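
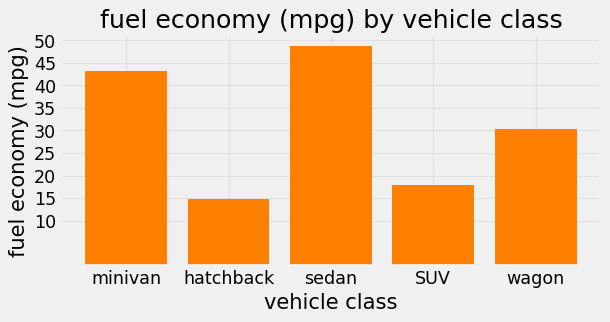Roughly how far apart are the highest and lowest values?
≈ 35

Max sedan ≈ 50, min hatchback ≈ 15; range ≈ 35.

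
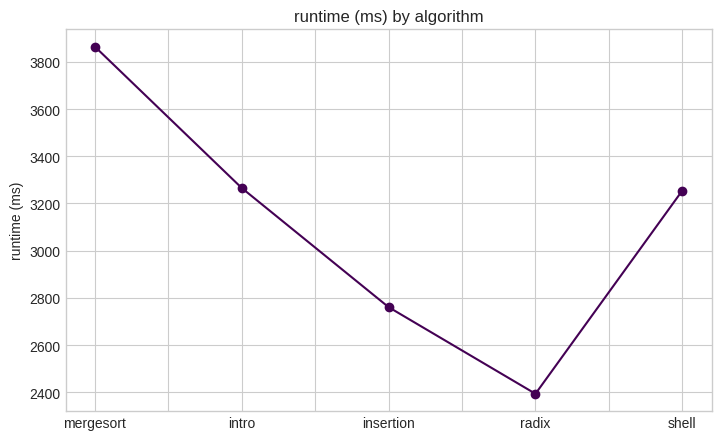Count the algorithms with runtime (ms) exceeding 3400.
Above 3400: mergesort.

1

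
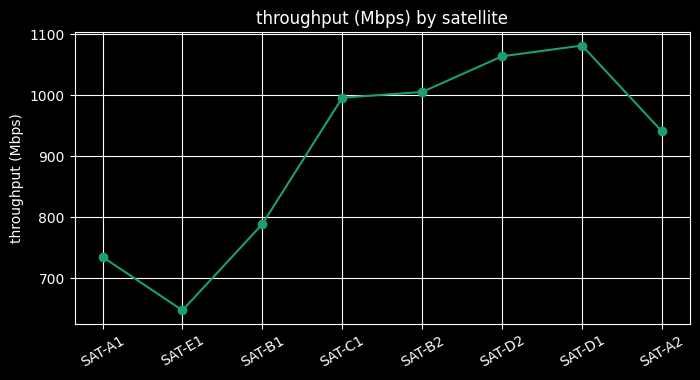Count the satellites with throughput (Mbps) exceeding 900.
Above 900: SAT-C1, SAT-B2, SAT-D2, SAT-D1, SAT-A2.

5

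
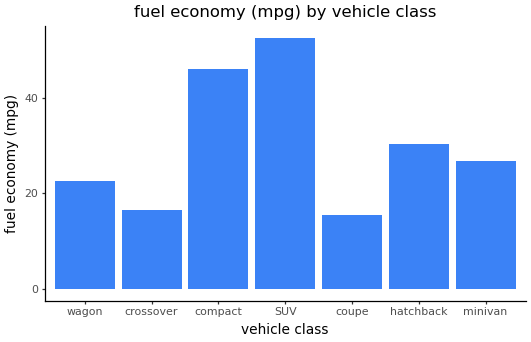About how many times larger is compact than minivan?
compact ≈ 45, minivan ≈ 25; 45/25 ≈ 1.8.

≈ 1.8×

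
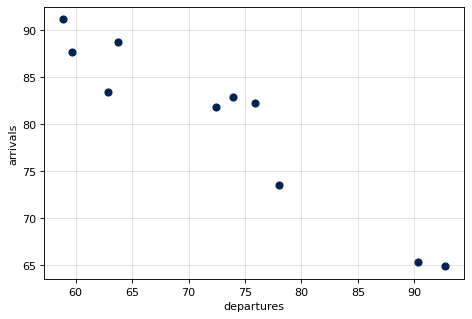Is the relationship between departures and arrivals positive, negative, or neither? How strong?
negative, strong

Points are negatively correlated; strong (|r| ≈ 1.0).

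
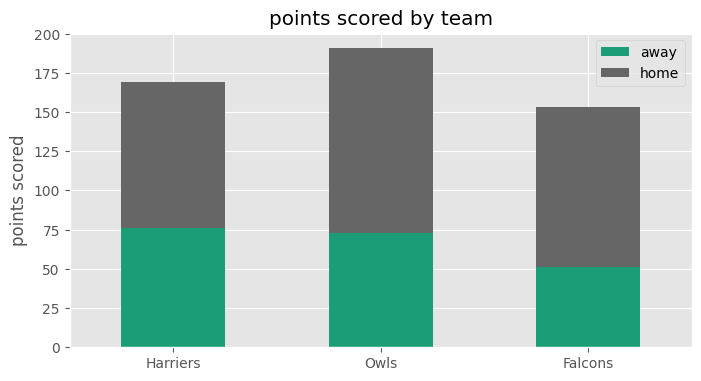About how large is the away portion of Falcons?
away top ≈ 60, bottom ≈ 0; segment ≈ 60.

≈ 60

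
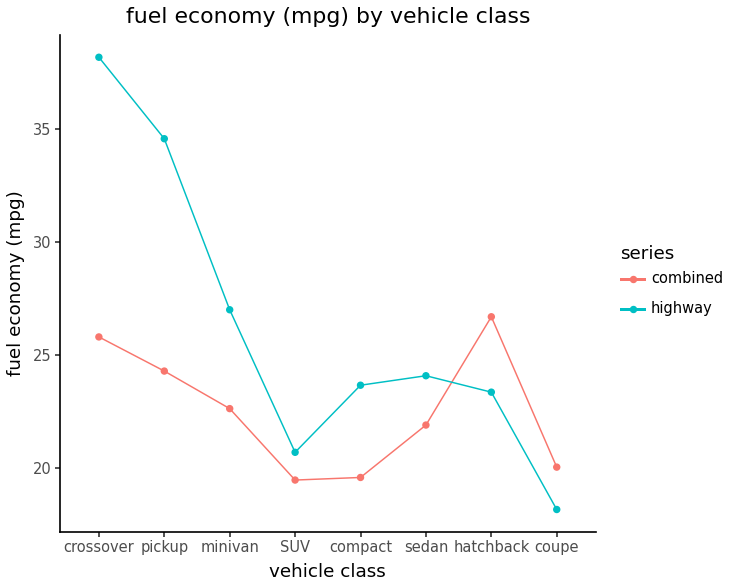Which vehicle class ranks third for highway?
Top 4 for highway: crossover ≈ 38, pickup ≈ 34, minivan ≈ 26, sedan ≈ 24.

minivan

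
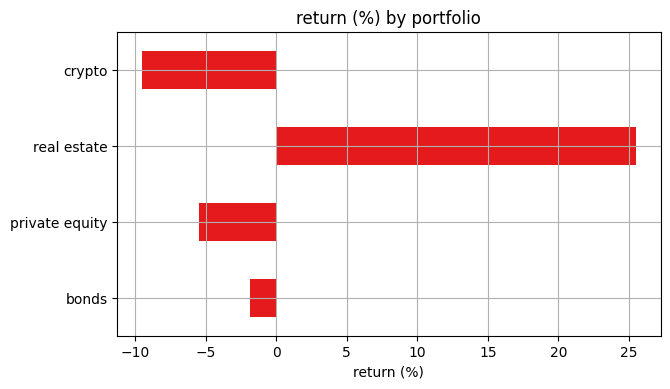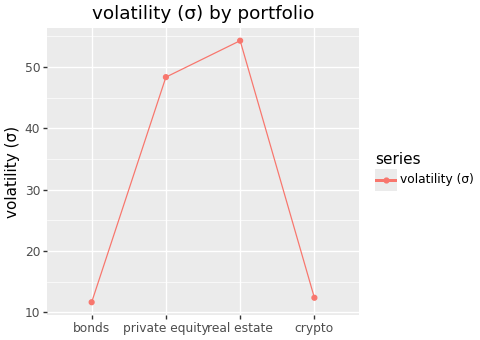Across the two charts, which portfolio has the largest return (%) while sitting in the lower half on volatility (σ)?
Chart 2 median volatility (σ) ≈ 30; below-median portfolios: bonds, crypto. Among those, bonds has the highest return (%) (≈ 0).

bonds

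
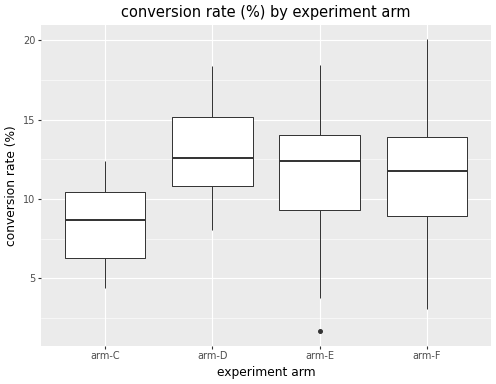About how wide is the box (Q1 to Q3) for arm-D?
≈ 4.0

Q3 ≈ 15.0, Q1 ≈ 11.0; IQR ≈ 4.0.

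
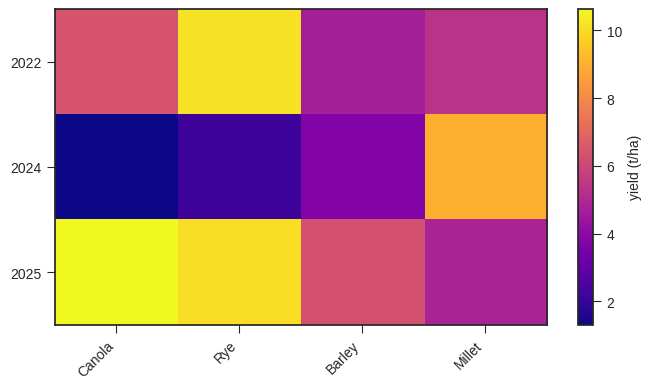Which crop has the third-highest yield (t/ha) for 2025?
Barley

Top 4 for 2025: Canola ≈ 11, Rye ≈ 10, Barley ≈ 6, Millet ≈ 5.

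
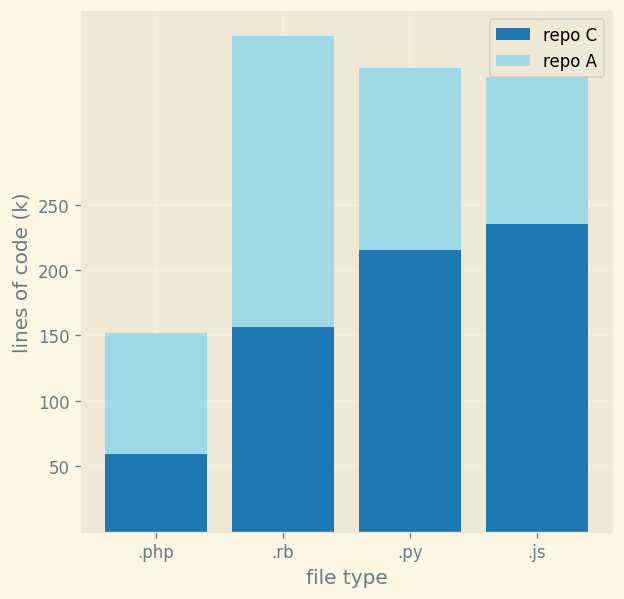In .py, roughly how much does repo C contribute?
repo C top ≈ 200, bottom ≈ 0; segment ≈ 200.

≈ 200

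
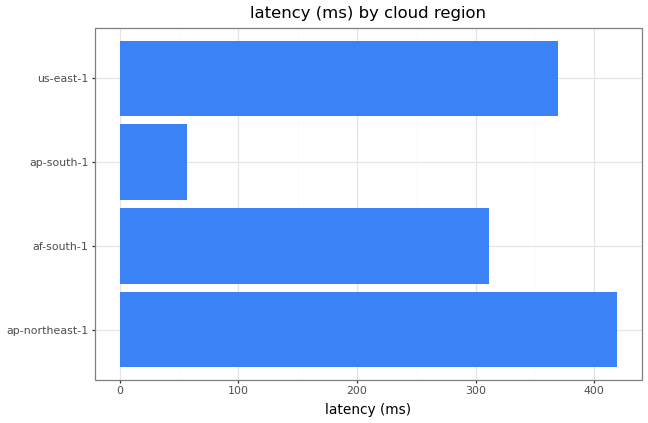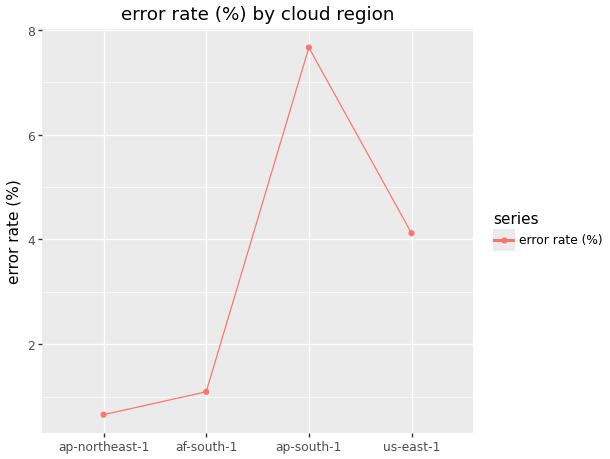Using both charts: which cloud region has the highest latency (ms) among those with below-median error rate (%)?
ap-northeast-1

Chart 2 median error rate (%) ≈ 3; below-median cloud regions: ap-northeast-1, af-south-1. Among those, ap-northeast-1 has the highest latency (ms) (≈ 400).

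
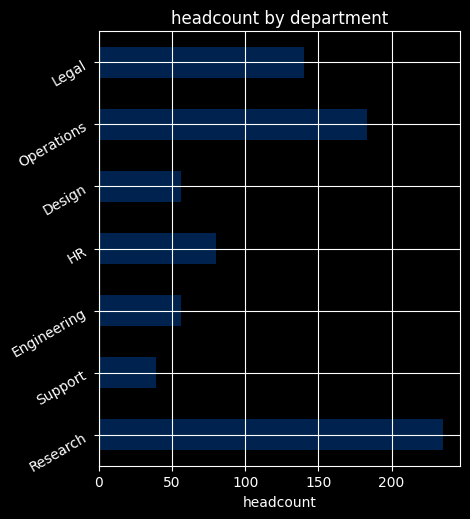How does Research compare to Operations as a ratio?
Research ≈ 240, Operations ≈ 180; 240/180 ≈ 1.33.

≈ 1.33×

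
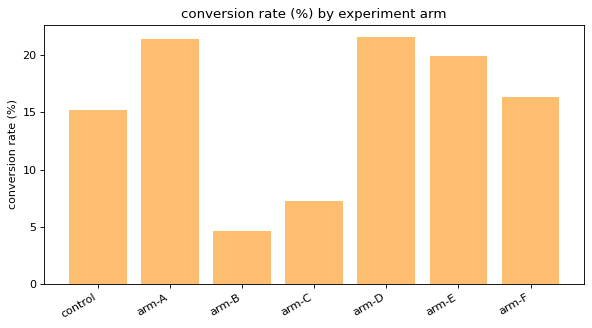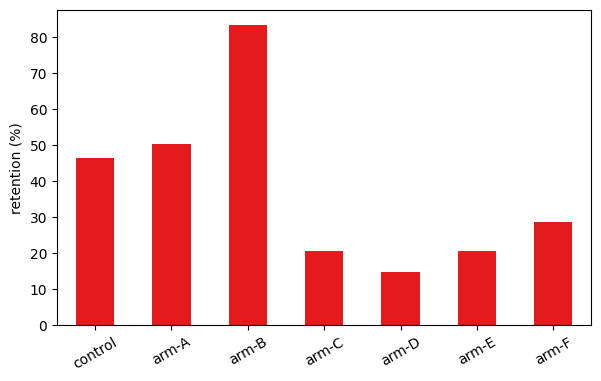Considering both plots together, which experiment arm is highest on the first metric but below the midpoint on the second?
arm-D

Chart 2 median retention (%) ≈ 30; below-median experiment arms: arm-C, arm-D, arm-E. Among those, arm-D has the highest conversion rate (%) (≈ 22).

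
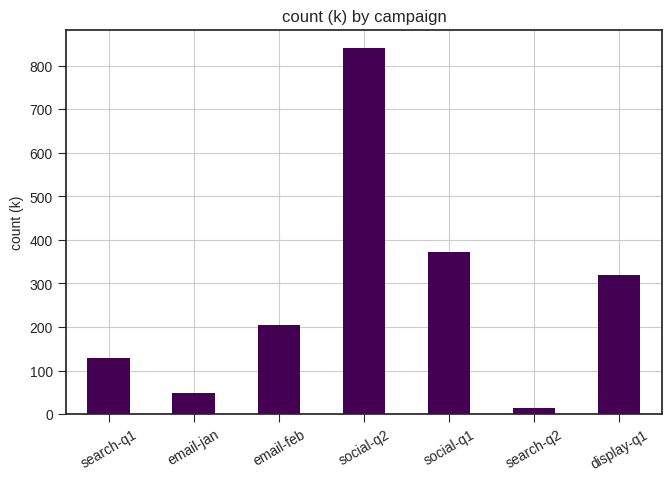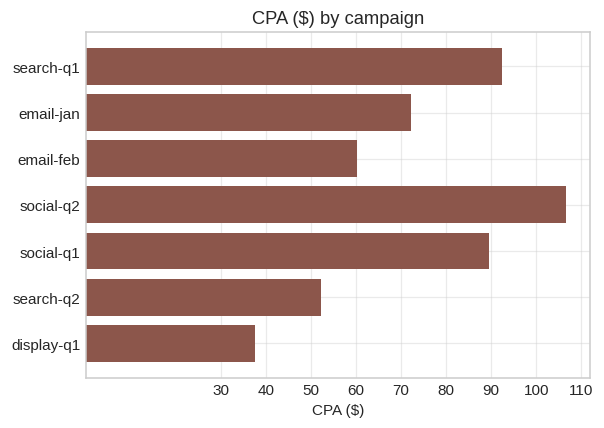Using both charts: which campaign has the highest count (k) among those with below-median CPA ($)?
Chart 2 median CPA ($) ≈ 70; below-median campaigns: email-feb, search-q2, display-q1. Among those, display-q1 has the highest count (k) (≈ 300).

display-q1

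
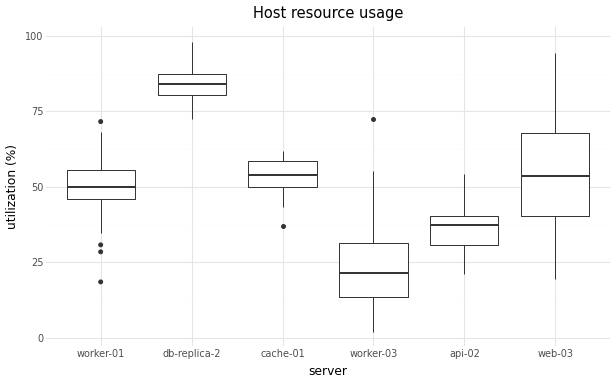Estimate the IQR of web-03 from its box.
≈ 30

Q3 ≈ 70, Q1 ≈ 40; IQR ≈ 30.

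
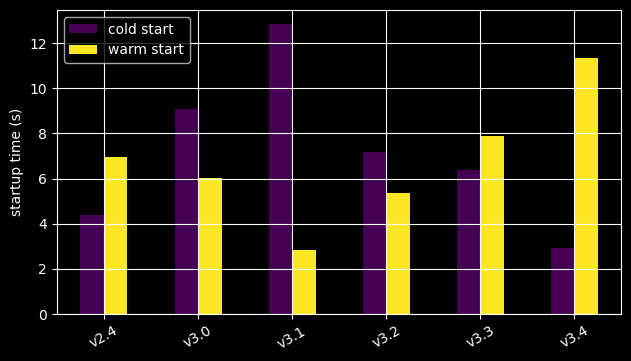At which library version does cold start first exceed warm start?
v3.0

v2.4: cold start ≈ 4 vs warm start ≈ 6 (not yet); v3.0: cold start ≈ 10 vs warm start ≈ 6 (first crossover).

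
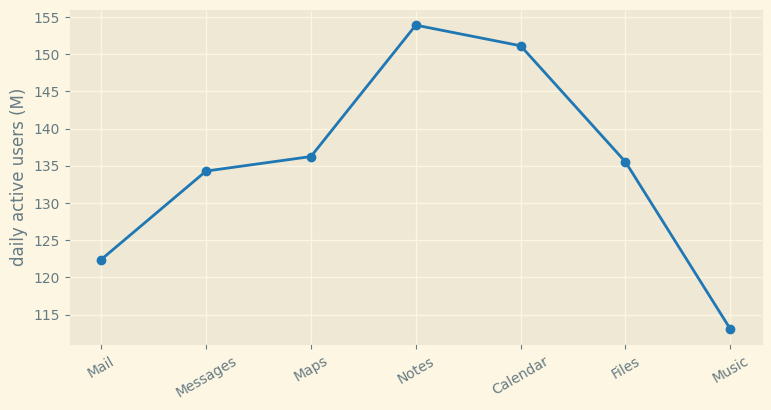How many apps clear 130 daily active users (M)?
Above 130: Messages, Maps, Notes, Calendar, Files.

5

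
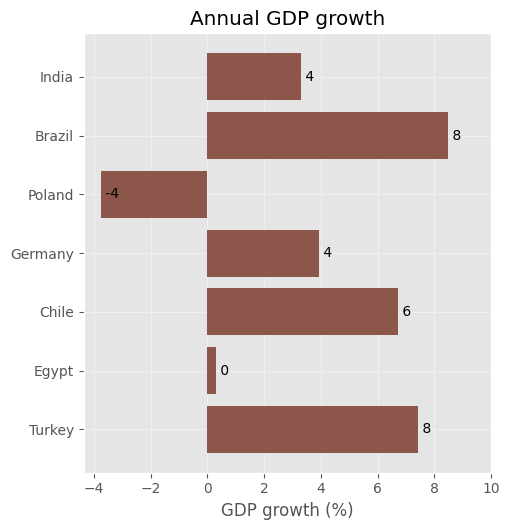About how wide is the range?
≈ 12

Max Brazil ≈ 8, min Poland ≈ -4; range ≈ 12.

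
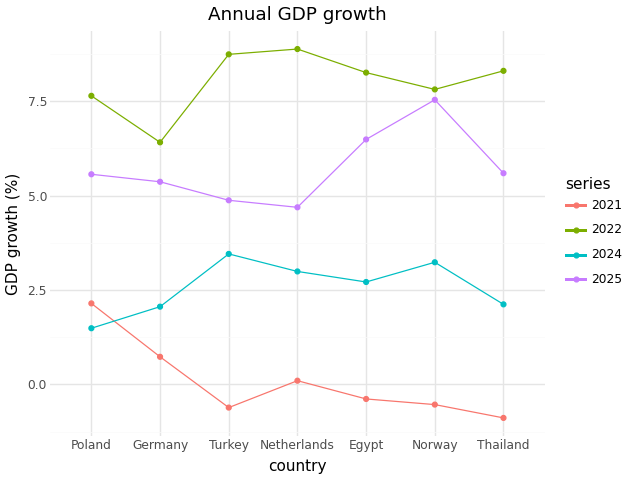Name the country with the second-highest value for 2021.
Germany

Top 3 for 2021: Poland ≈ 2, Germany ≈ 1, Netherlands ≈ 0.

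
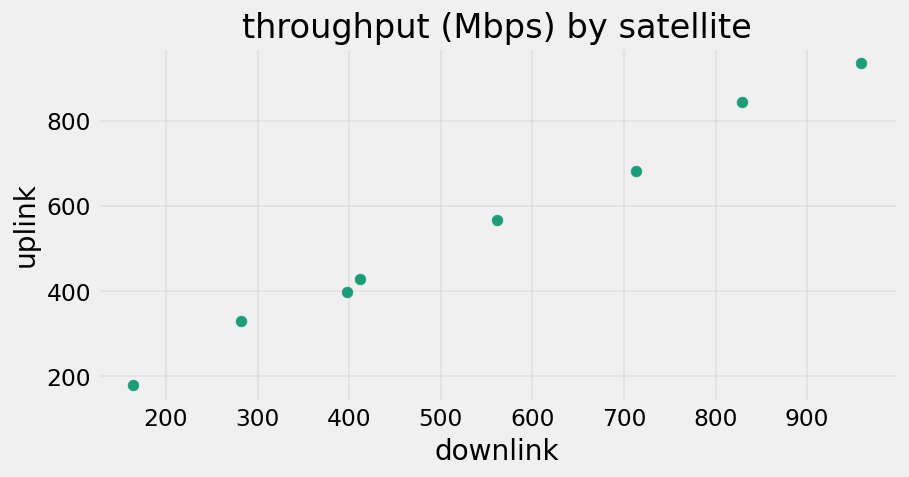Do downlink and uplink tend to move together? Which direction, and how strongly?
Points are positively correlated; strong (|r| ≈ 1.0).

positive, strong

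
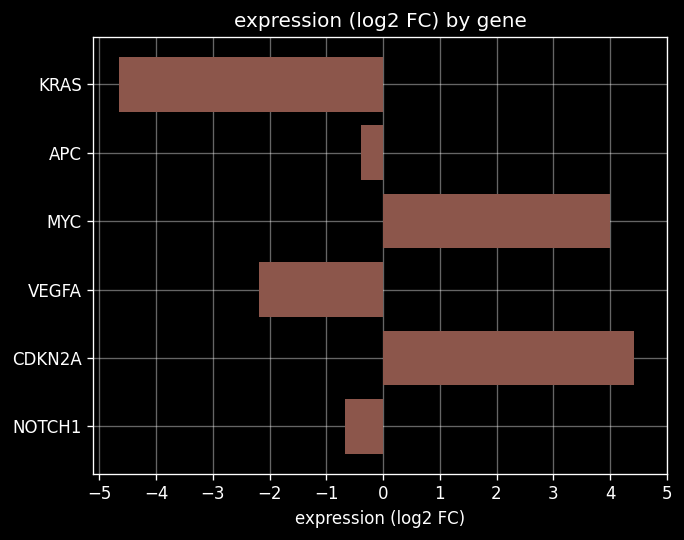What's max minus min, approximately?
Max CDKN2A ≈ 4, min KRAS ≈ -5; range ≈ 9.

≈ 9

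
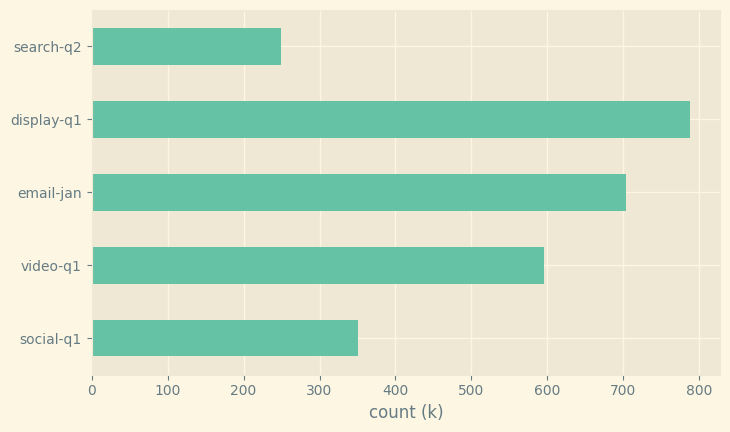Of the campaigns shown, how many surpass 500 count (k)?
3

Above 500: video-q1, email-jan, display-q1.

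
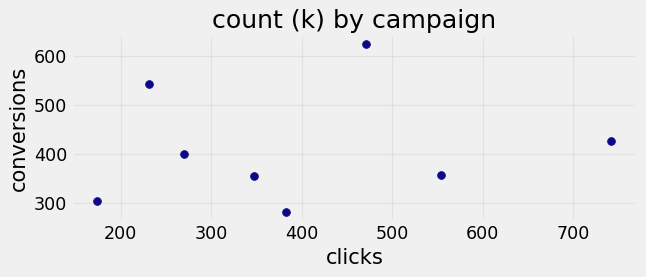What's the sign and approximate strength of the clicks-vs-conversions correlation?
Points are roughly uncorrelated; weak (|r| ≈ 0.1).

no clear correlation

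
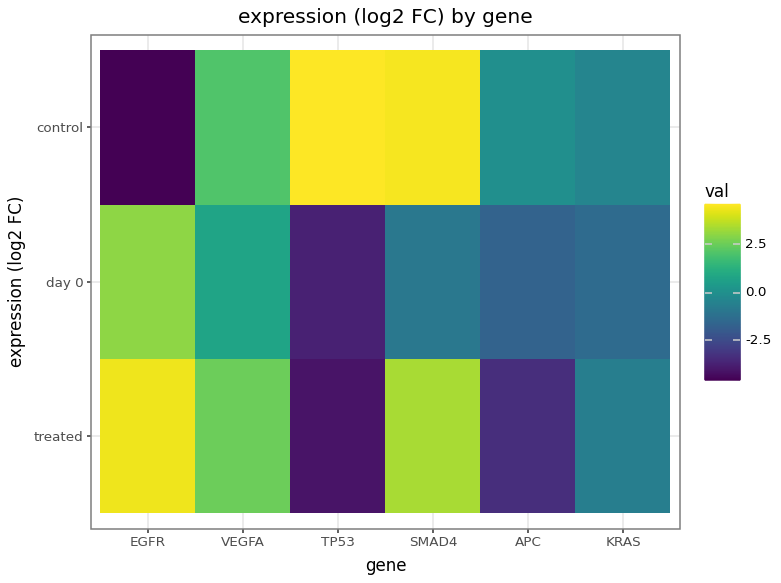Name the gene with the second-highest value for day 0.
VEGFA

Top 3 for day 0: EGFR ≈ 3, VEGFA ≈ 1, SMAD4 ≈ -1.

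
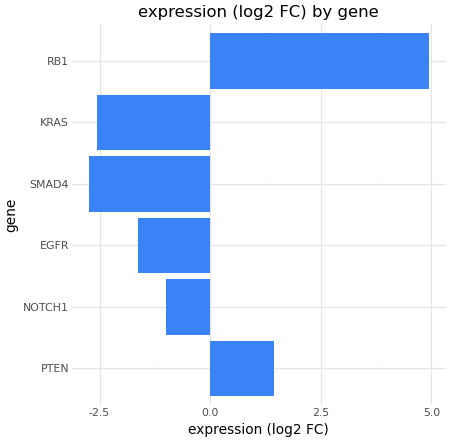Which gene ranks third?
Top 4: RB1 ≈ 5, PTEN ≈ 1, NOTCH1 ≈ -1, EGFR ≈ -2.

NOTCH1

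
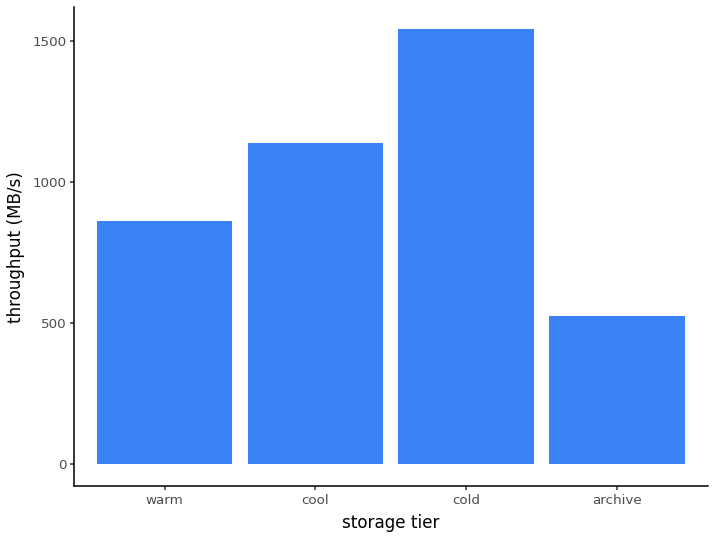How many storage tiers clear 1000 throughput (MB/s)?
2

Above 1000: cool, cold.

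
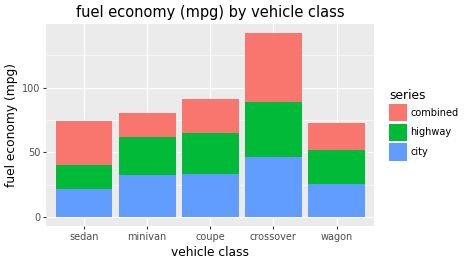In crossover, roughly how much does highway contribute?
≈ 40

highway top ≈ 80, bottom ≈ 40; segment ≈ 40.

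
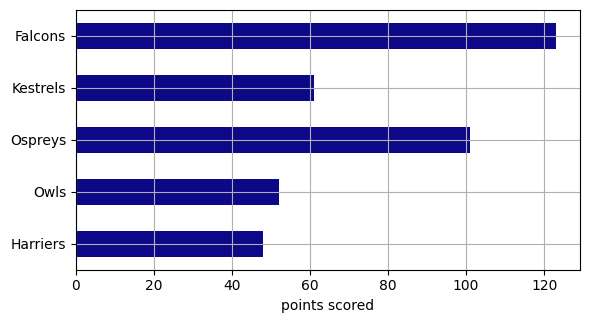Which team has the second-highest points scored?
Top 3: Falcons ≈ 120, Ospreys ≈ 100, Kestrels ≈ 60.

Ospreys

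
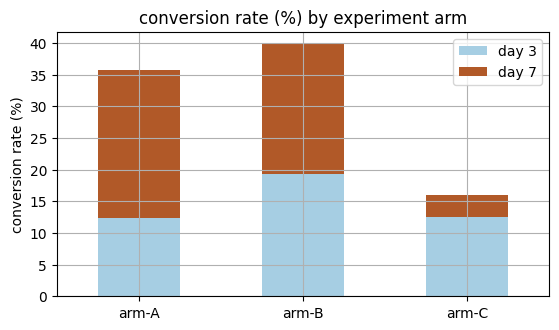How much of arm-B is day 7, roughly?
≈ 20

day 7 top ≈ 40, bottom ≈ 20; segment ≈ 20.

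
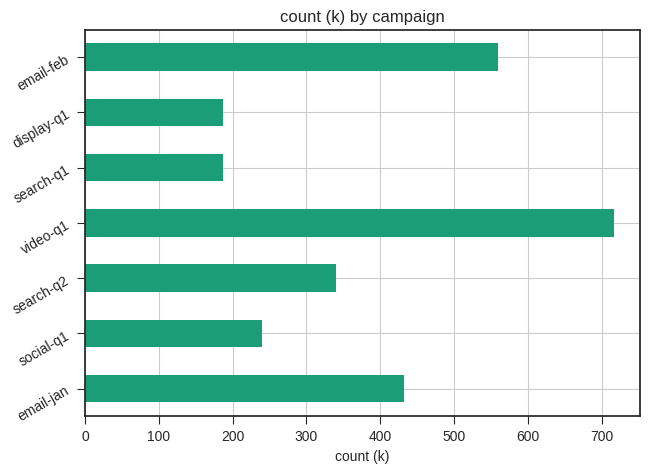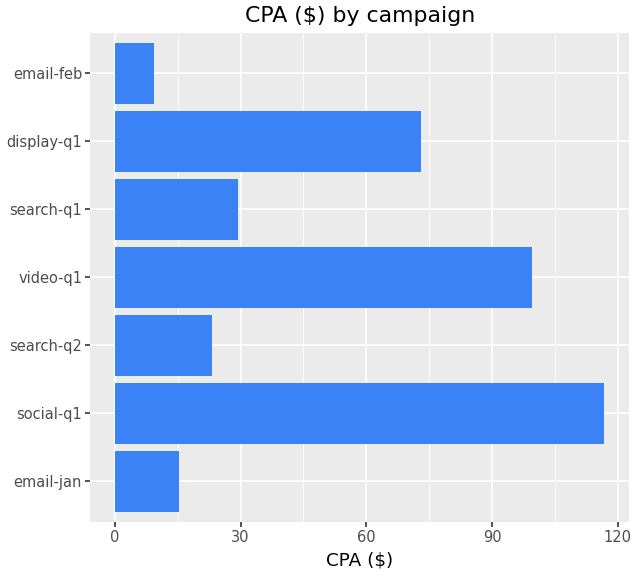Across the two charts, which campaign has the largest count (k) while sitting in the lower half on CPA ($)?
email-feb

Chart 2 median CPA ($) ≈ 20; below-median campaigns: email-jan, search-q2, email-feb. Among those, email-feb has the highest count (k) (≈ 600).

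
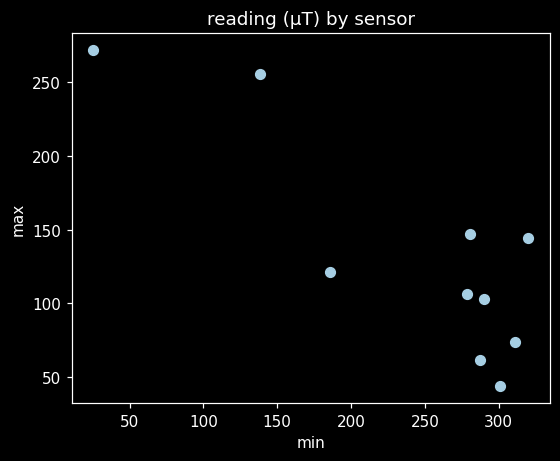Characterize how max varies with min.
Points are negatively correlated; strong (|r| ≈ 0.8).

negative, strong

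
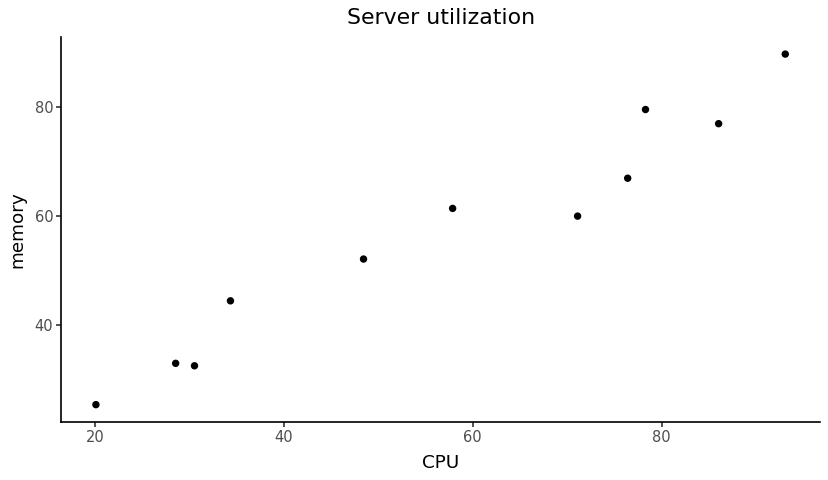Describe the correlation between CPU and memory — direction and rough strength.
positive, strong

Points are positively correlated; strong (|r| ≈ 1.0).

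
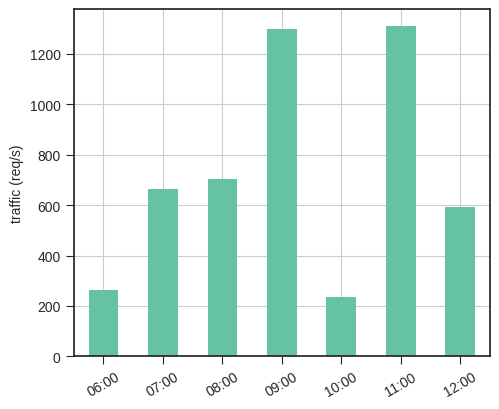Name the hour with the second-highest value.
Top 3: 11:00 ≈ 1400, 09:00 ≈ 1200, 08:00 ≈ 800.

09:00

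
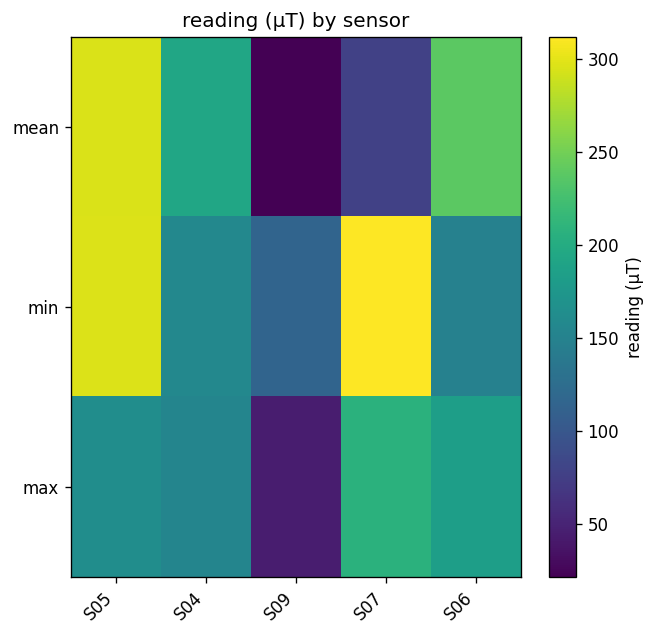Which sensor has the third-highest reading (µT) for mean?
S04

Top 4 for mean: S05 ≈ 300, S06 ≈ 250, S04 ≈ 200, S07 ≈ 75.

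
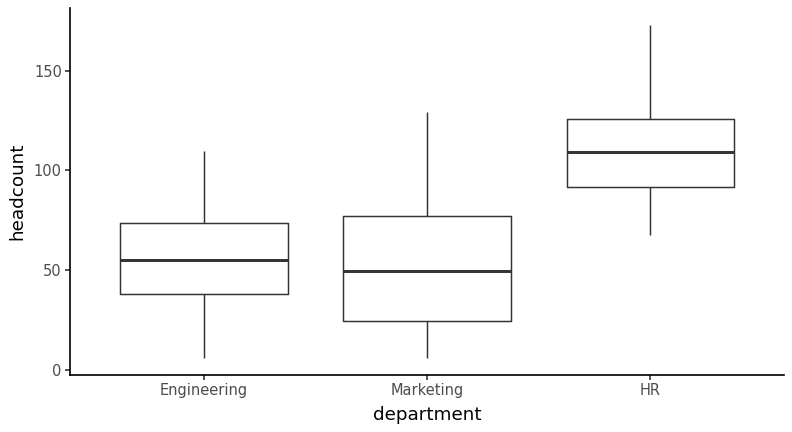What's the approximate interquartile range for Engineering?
≈ 35

Q3 ≈ 75, Q1 ≈ 40; IQR ≈ 35.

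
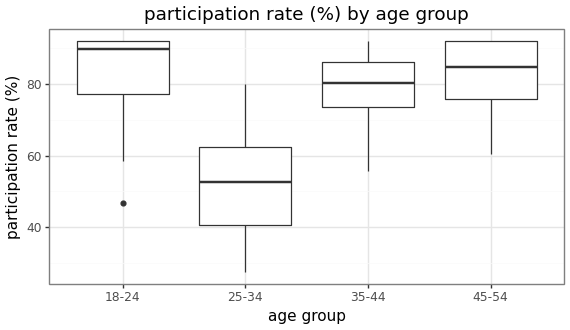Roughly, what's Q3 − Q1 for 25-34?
≈ 20

Q3 ≈ 60, Q1 ≈ 40; IQR ≈ 20.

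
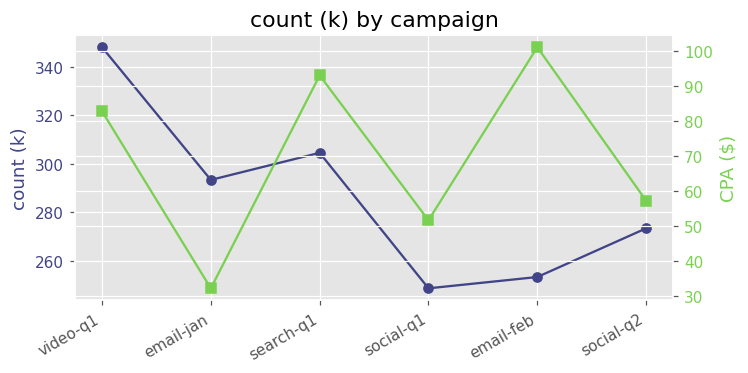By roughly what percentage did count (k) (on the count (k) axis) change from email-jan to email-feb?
≈ -13.8%

email-jan ≈ 290, email-feb ≈ 250; (250 − 290) / 290 ≈ -13.8%.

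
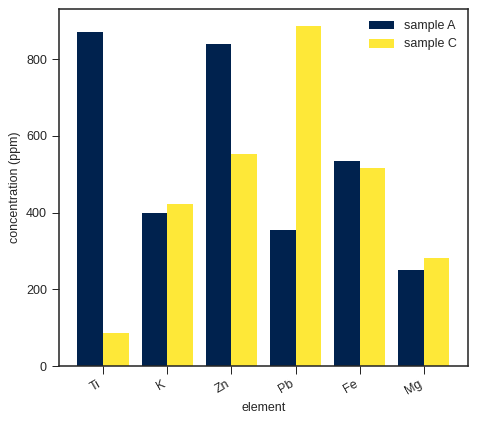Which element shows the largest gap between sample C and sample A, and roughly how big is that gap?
Ti, ≈ 800 ppm

Ti: sample C ≈ 100, sample A ≈ 900 → gap ≈ 800. Next-largest (Pb) is only ≈ 500.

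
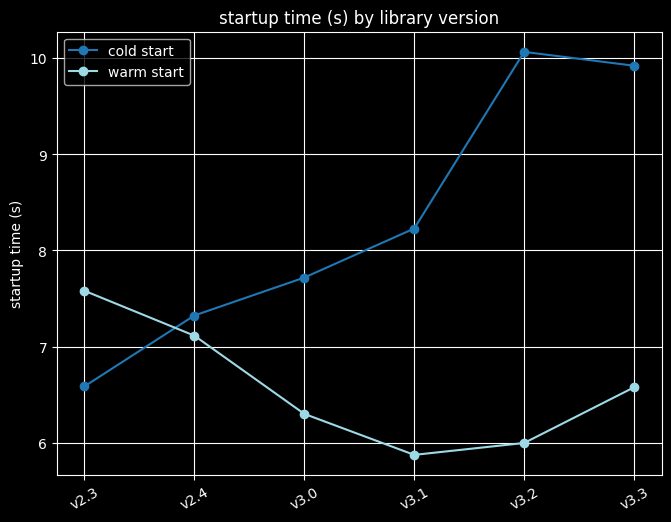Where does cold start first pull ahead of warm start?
v2.4

v2.3: cold start ≈ 6.5 vs warm start ≈ 7.5 (not yet); v2.4: cold start ≈ 7.5 vs warm start ≈ 7.0 (first crossover).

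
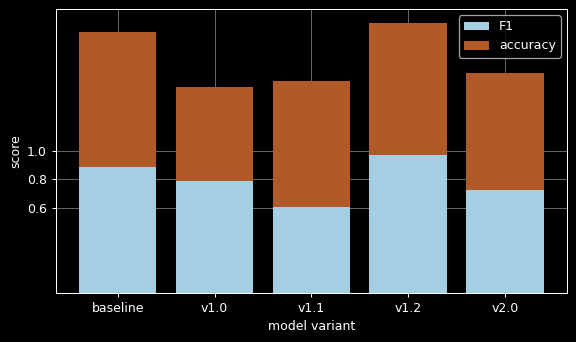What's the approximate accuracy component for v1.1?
≈ 0.8

accuracy top ≈ 1.4, bottom ≈ 0.6; segment ≈ 0.8.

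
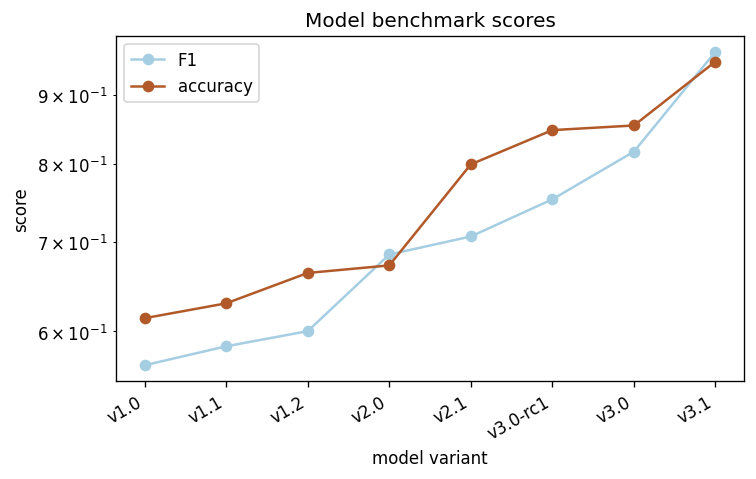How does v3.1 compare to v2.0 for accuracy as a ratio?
v3.1 ≈ 0.95, v2.0 ≈ 0.65; 0.95/0.65 ≈ 1.46.

≈ 1.46×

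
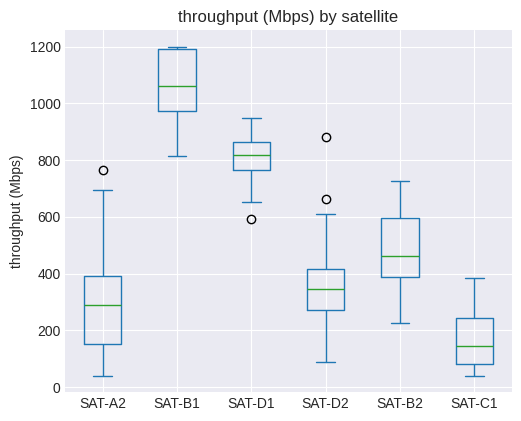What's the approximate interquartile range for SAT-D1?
Q3 ≈ 900, Q1 ≈ 800; IQR ≈ 100.

≈ 100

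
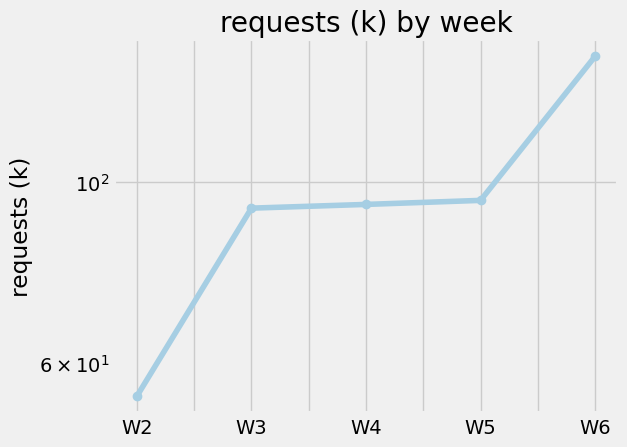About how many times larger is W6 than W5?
≈ 1.56×

W6 ≈ 140, W5 ≈ 90; 140/90 ≈ 1.56.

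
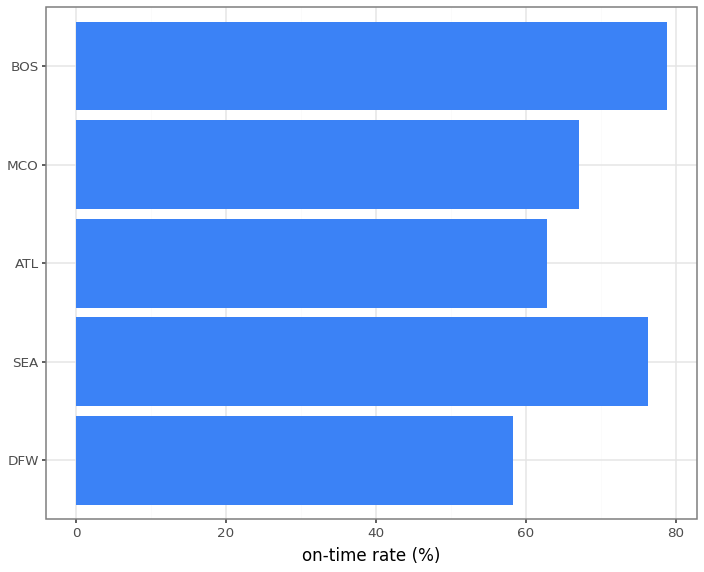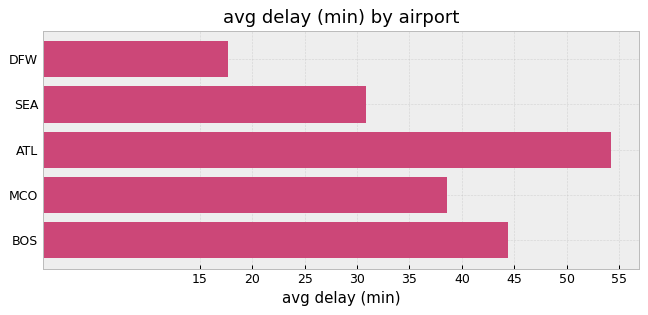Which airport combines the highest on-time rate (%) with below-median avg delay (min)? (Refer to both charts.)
Chart 2 median avg delay (min) ≈ 40; below-median airports: DFW, SEA. Among those, SEA has the highest on-time rate (%) (≈ 80).

SEA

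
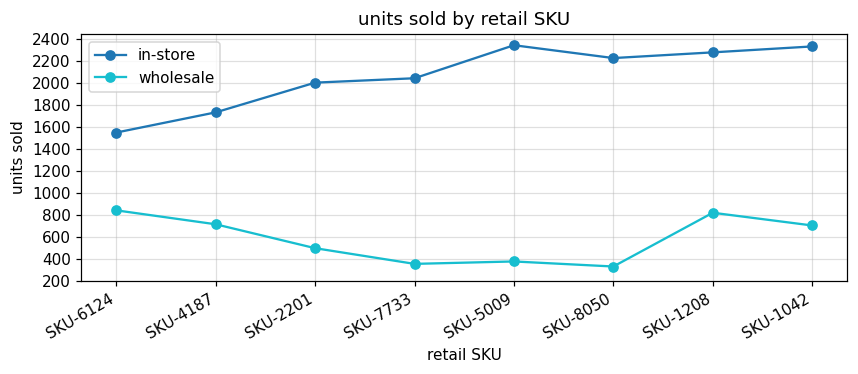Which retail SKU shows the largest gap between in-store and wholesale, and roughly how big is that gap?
SKU-5009, ≈ 2000

SKU-5009: in-store ≈ 2400, wholesale ≈ 400 → gap ≈ 2000. Next-largest (SKU-8050) is only ≈ 1800.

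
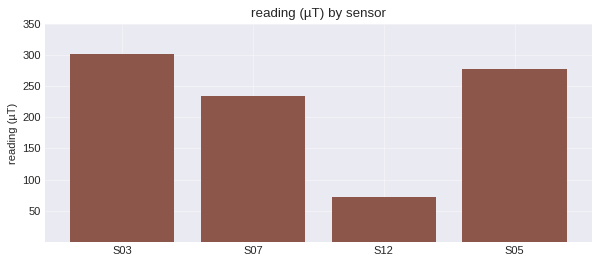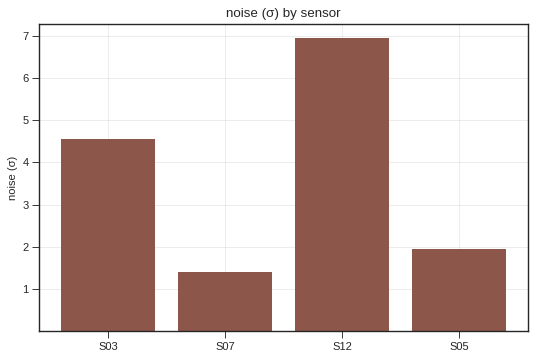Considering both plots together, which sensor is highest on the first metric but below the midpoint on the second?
S05

Chart 2 median noise (σ) ≈ 3; below-median sensors: S07, S05. Among those, S05 has the highest reading (µT) (≈ 300).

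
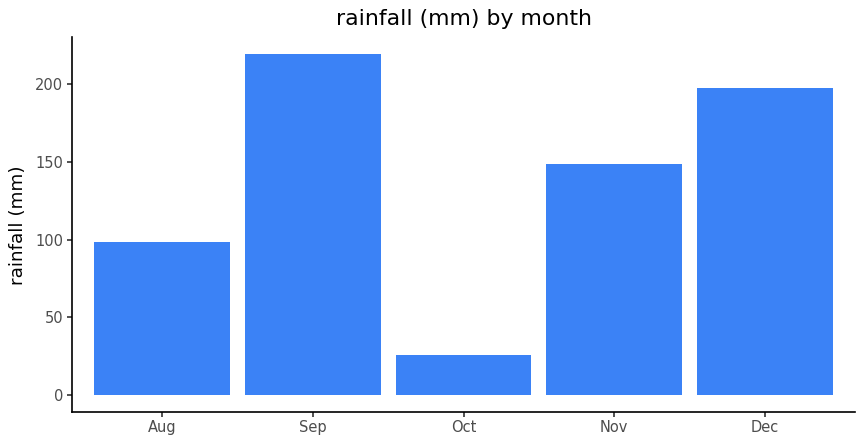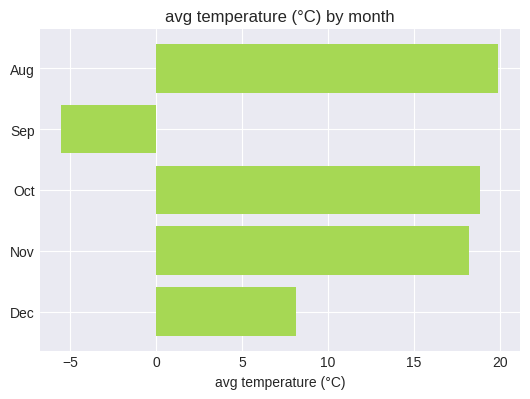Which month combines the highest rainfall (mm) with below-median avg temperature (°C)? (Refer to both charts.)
Sep

Chart 2 median avg temperature (°C) ≈ 18; below-median months: Sep, Dec. Among those, Sep has the highest rainfall (mm) (≈ 225).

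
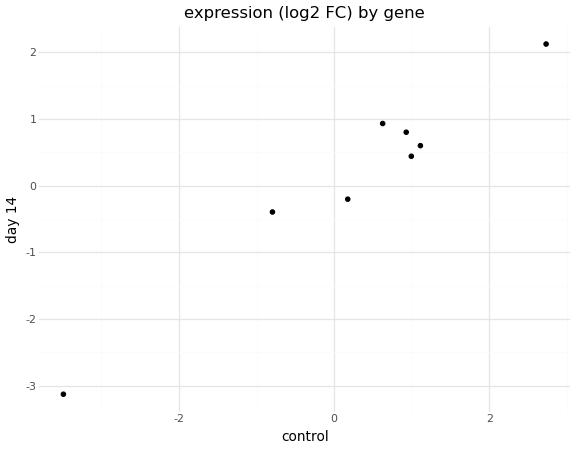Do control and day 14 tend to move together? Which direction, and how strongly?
Points are positively correlated; strong (|r| ≈ 1.0).

positive, strong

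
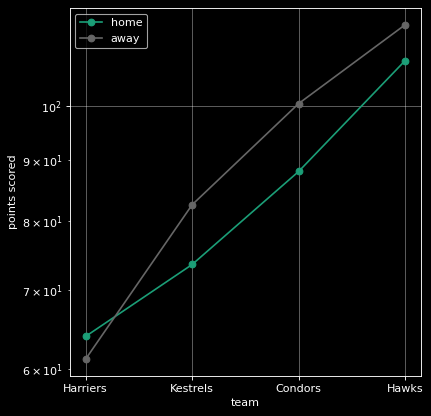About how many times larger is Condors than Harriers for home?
Condors ≈ 90, Harriers ≈ 65; 90/65 ≈ 1.38.

≈ 1.38×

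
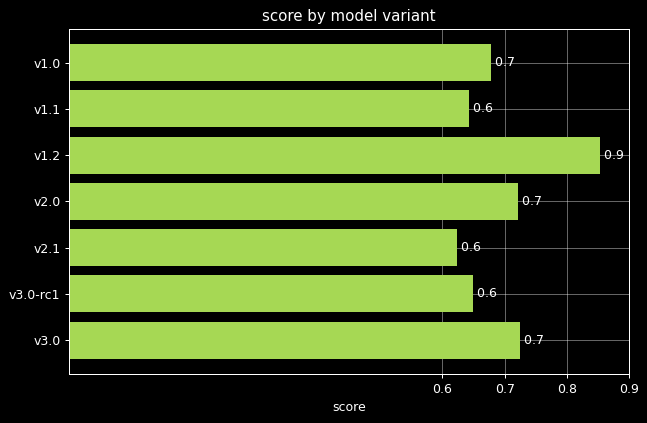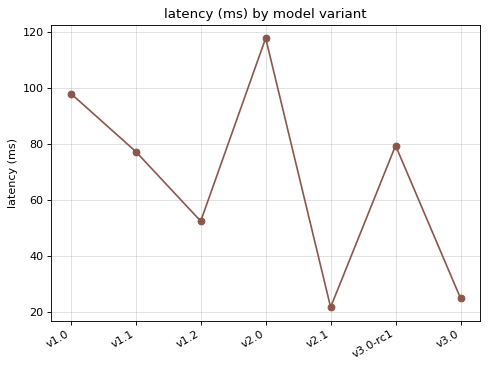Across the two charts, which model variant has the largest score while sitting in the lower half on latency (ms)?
Chart 2 median latency (ms) ≈ 80; below-median model variants: v1.2, v2.1, v3.0. Among those, v1.2 has the highest score (≈ 0.9).

v1.2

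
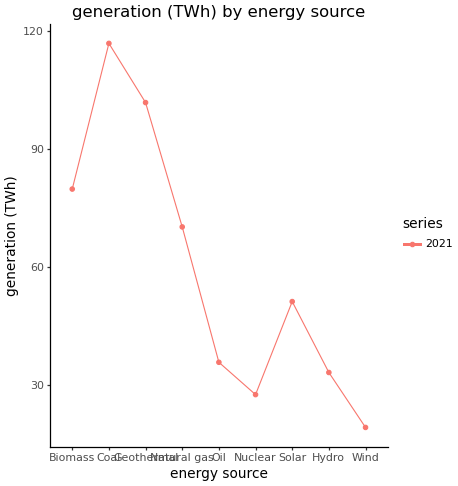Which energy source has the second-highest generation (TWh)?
Top 3: Coal ≈ 120, Geothermal ≈ 100, Biomass ≈ 80.

Geothermal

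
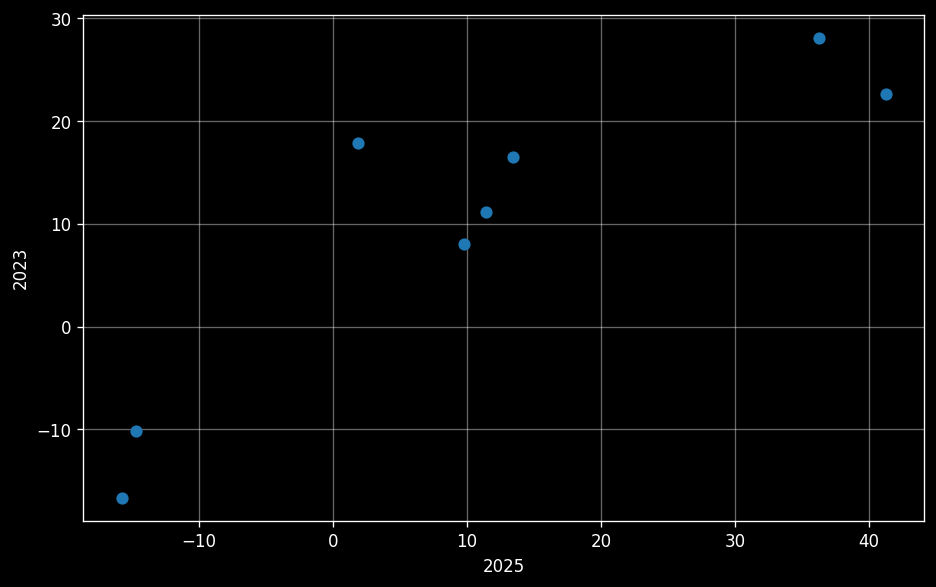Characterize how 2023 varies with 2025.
Points are positively correlated; strong (|r| ≈ 0.9).

positive, strong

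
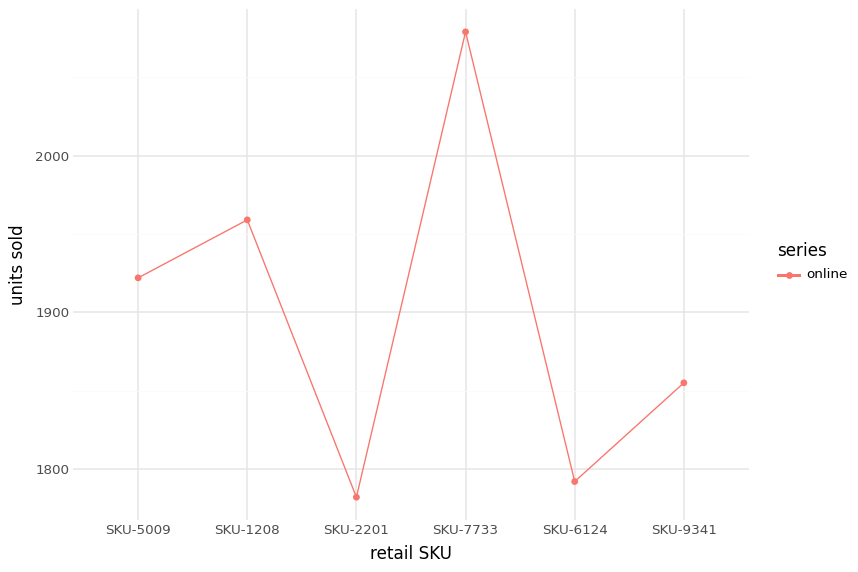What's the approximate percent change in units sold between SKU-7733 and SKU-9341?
SKU-7733 ≈ 2075, SKU-9341 ≈ 1850; (1850 − 2075) / 2075 ≈ -10.8%.

≈ -10.8%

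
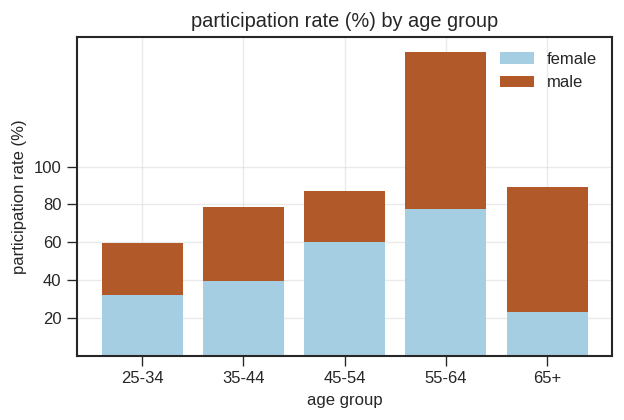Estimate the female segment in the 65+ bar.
≈ 20

female top ≈ 20, bottom ≈ 0; segment ≈ 20.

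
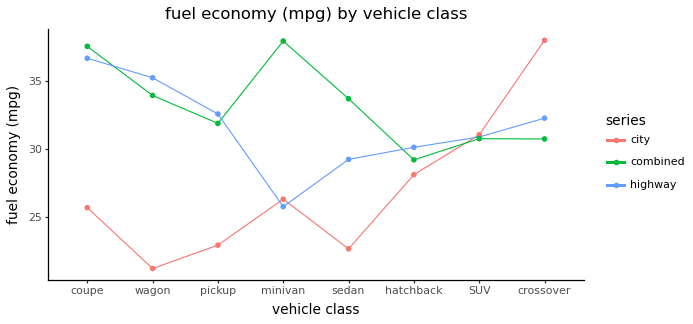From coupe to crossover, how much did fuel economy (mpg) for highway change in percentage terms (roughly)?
≈ -11.1%

coupe ≈ 36, crossover ≈ 32; (32 − 36) / 36 ≈ -11.1%.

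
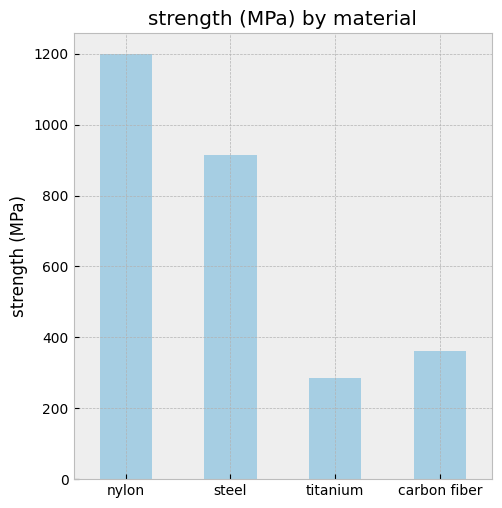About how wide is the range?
≈ 900

Max nylon ≈ 1200, min titanium ≈ 300; range ≈ 900.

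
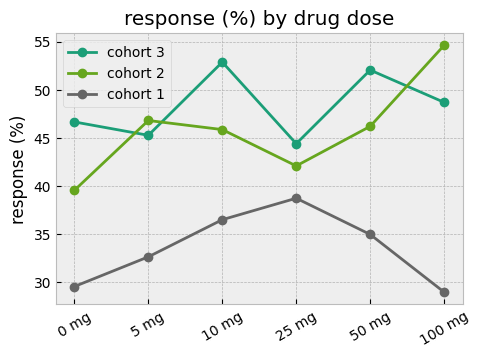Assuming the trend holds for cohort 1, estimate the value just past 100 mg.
≈ 25

Last three: 40, 35, 30 → slope ≈ -5/step → next ≈ 25.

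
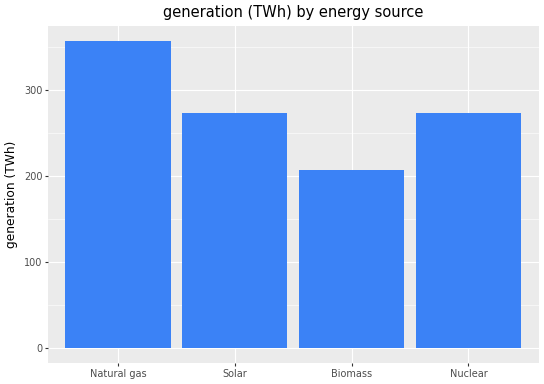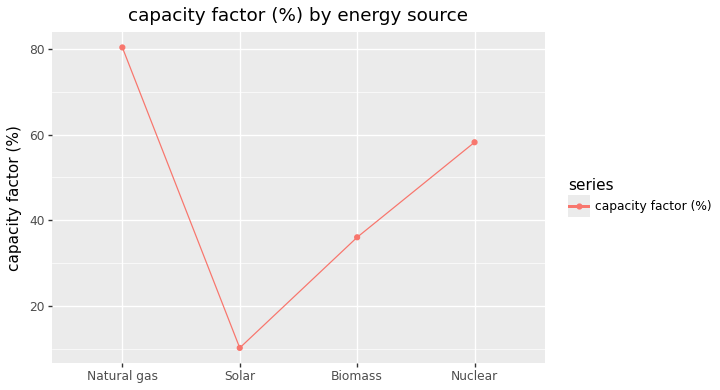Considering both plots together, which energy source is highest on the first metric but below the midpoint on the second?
Chart 2 median capacity factor (%) ≈ 50; below-median energy sources: Solar, Biomass. Among those, Solar has the highest generation (TWh) (≈ 250).

Solar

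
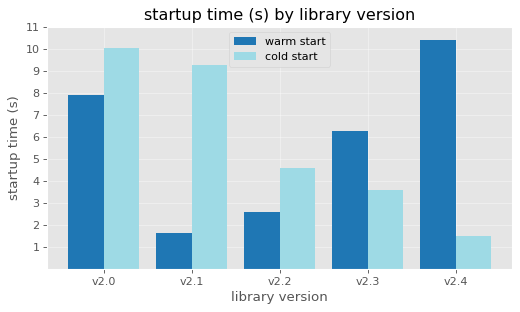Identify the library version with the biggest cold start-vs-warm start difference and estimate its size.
v2.4, ≈ 8 s

v2.4: cold start ≈ 2, warm start ≈ 10 → gap ≈ 8. Next-largest (v2.1) is only ≈ 7.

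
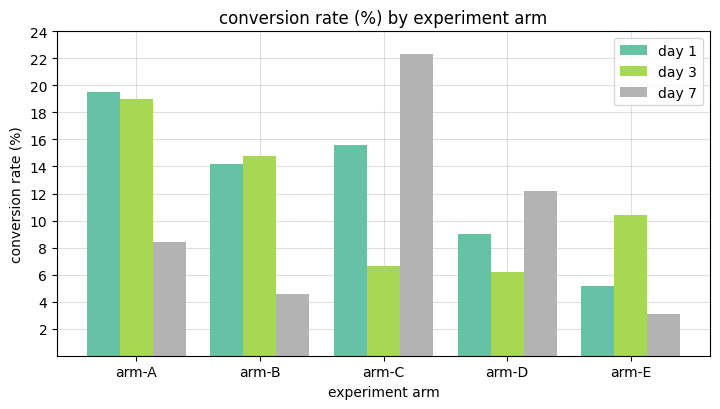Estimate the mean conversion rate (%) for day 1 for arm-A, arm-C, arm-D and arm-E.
(20 + 16 + 10 + 6) / 4 ≈ 13.

≈ 13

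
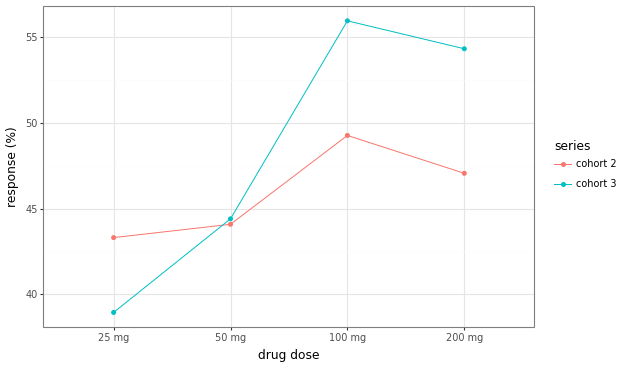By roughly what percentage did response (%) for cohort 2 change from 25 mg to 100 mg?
25 mg ≈ 44, 100 mg ≈ 50; (50 − 44) / 44 ≈ +13.6%.

≈ +13.6%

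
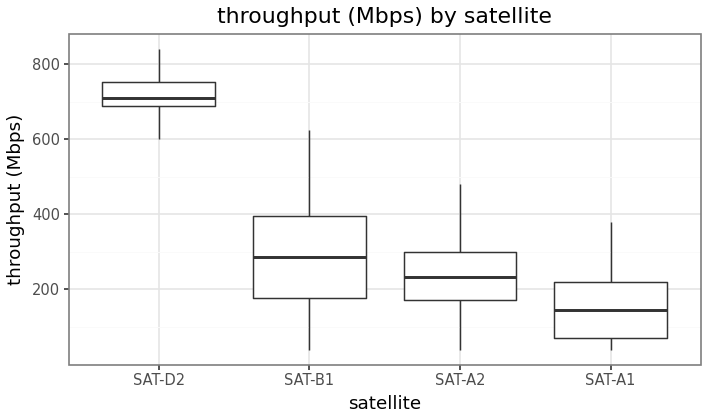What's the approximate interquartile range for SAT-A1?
Q3 ≈ 200, Q1 ≈ 50; IQR ≈ 150.

≈ 150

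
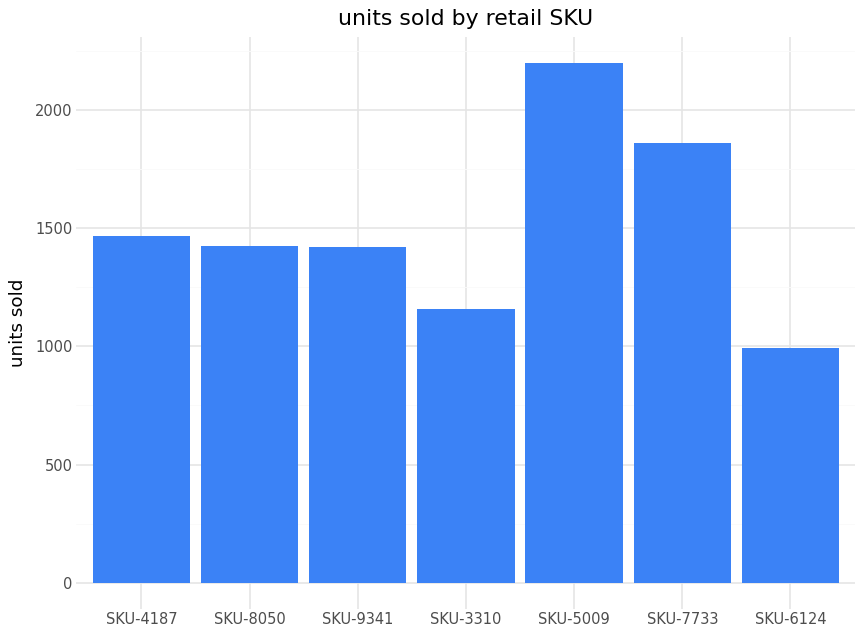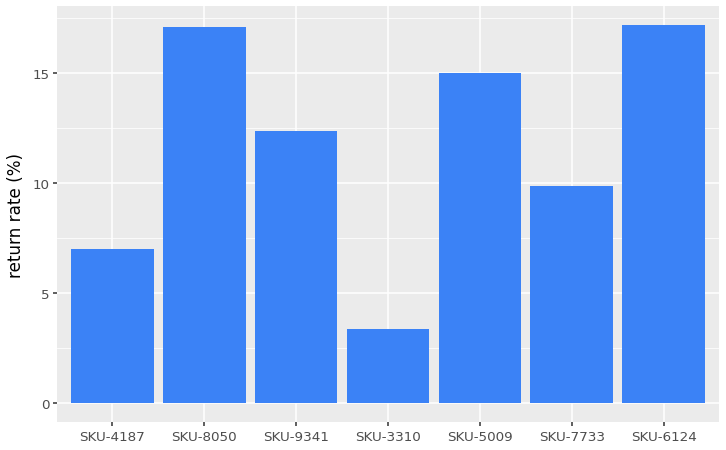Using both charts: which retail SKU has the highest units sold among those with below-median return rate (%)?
Chart 2 median return rate (%) ≈ 12; below-median retail SKUs: SKU-4187, SKU-3310, SKU-7733. Among those, SKU-7733 has the highest units sold (≈ 2000).

SKU-7733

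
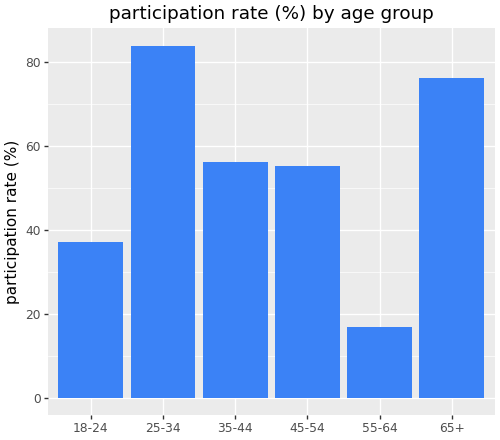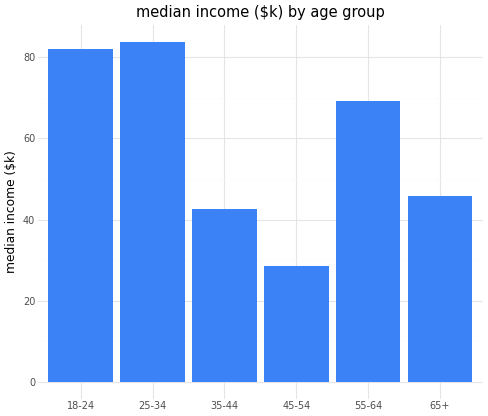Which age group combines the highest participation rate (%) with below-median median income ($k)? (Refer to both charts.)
Chart 2 median median income ($k) ≈ 60; below-median age groups: 35-44, 45-54, 65+. Among those, 65+ has the highest participation rate (%) (≈ 80).

65+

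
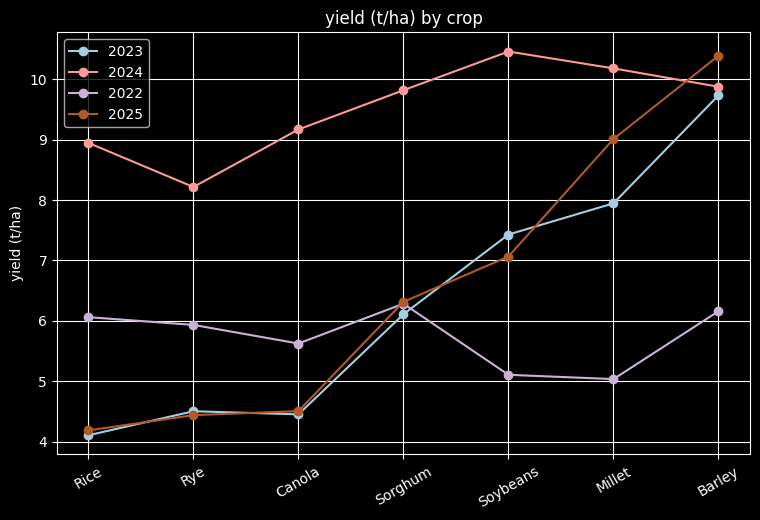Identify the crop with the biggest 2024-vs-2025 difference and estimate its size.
Rice, ≈ 5 t/ha

Rice: 2024 ≈ 9, 2025 ≈ 4 → gap ≈ 5. Next-largest (Canola) is only ≈ 4.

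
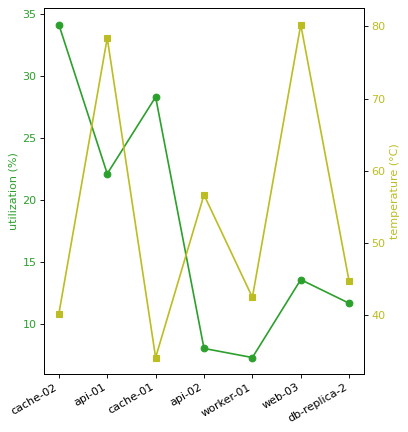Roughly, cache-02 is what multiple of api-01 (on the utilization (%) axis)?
≈ 1.75×

cache-02 ≈ 35, api-01 ≈ 20; 35/20 ≈ 1.75.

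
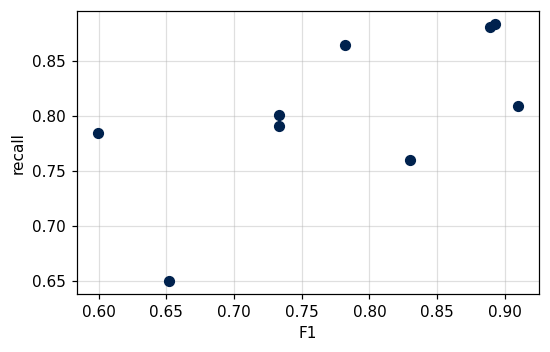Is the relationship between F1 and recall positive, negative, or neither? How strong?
positive, moderate

Points are positively correlated; moderate (|r| ≈ 0.6).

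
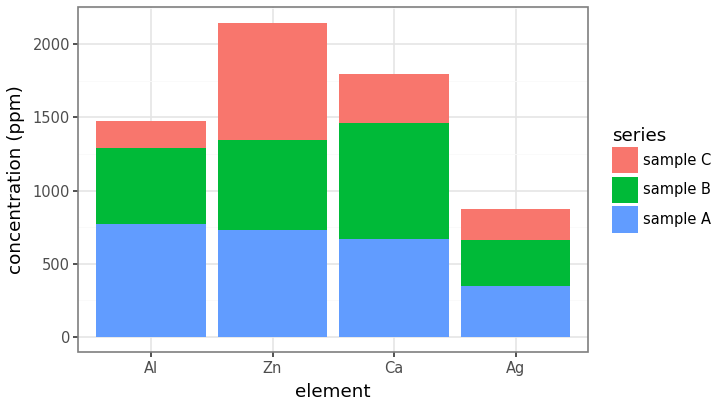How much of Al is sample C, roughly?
sample C top ≈ 1400, bottom ≈ 1200; segment ≈ 200.

≈ 200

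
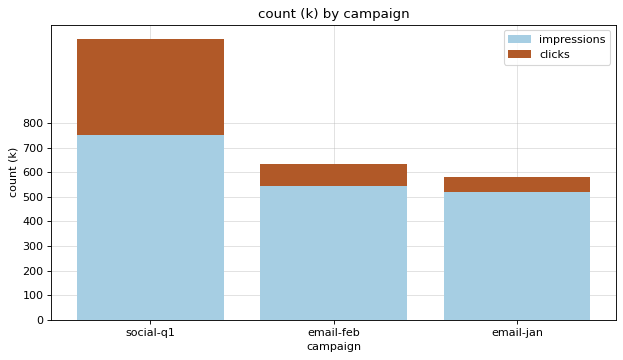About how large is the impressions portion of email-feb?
impressions top ≈ 500, bottom ≈ 0; segment ≈ 500.

≈ 500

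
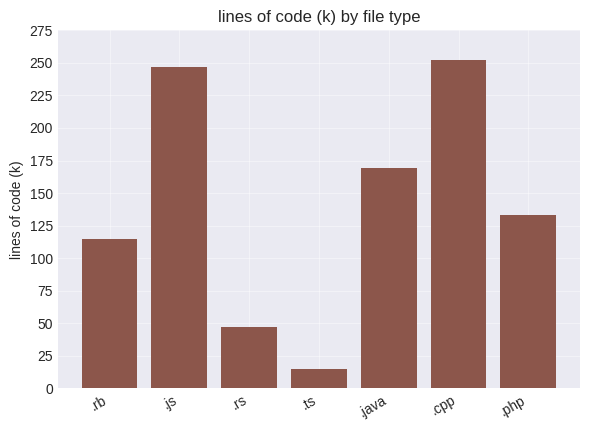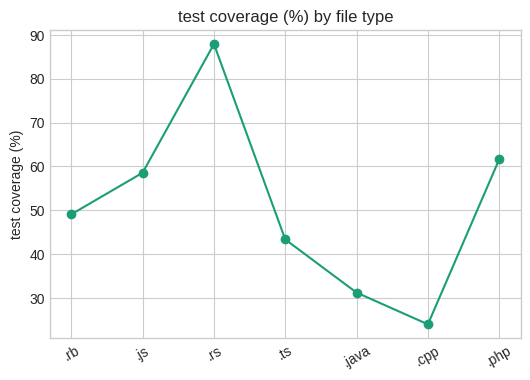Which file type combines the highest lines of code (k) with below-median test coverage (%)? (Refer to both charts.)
Chart 2 median test coverage (%) ≈ 50; below-median file types: .ts, .java, .cpp. Among those, .cpp has the highest lines of code (k) (≈ 250).

.cpp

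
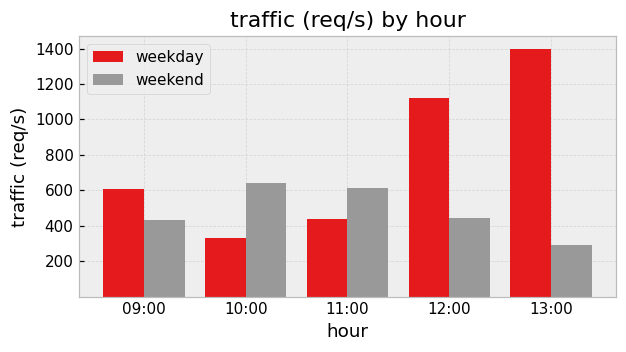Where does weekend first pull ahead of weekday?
09:00: weekend ≈ 400 vs weekday ≈ 600 (not yet); 10:00: weekend ≈ 600 vs weekday ≈ 400 (first crossover).

10:00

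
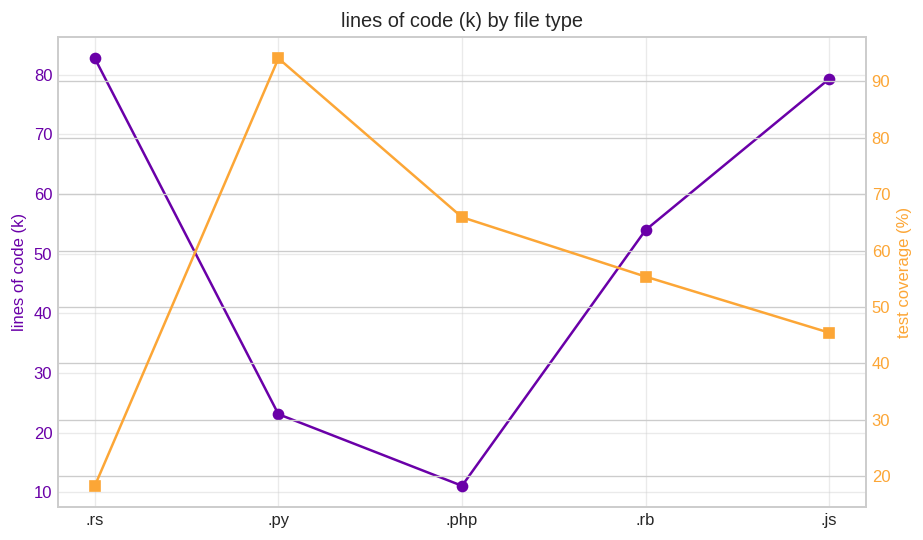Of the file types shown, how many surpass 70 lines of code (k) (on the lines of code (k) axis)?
2

Above 70: .rs, .js.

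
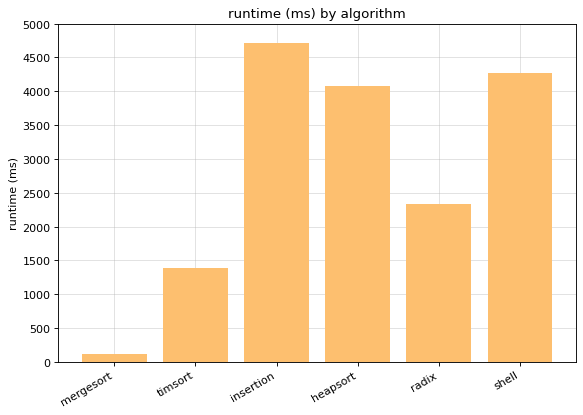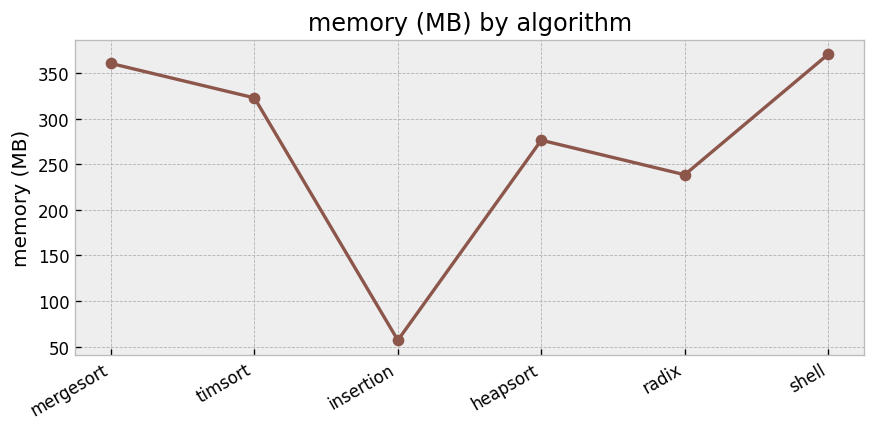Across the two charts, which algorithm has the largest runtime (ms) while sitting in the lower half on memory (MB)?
insertion

Chart 2 median memory (MB) ≈ 300; below-median algorithms: insertion, heapsort, radix. Among those, insertion has the highest runtime (ms) (≈ 4500).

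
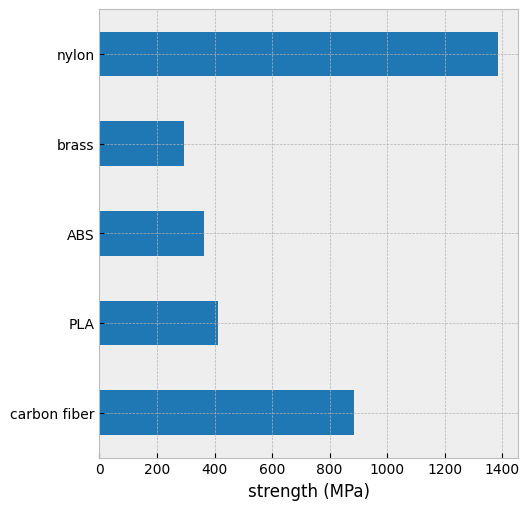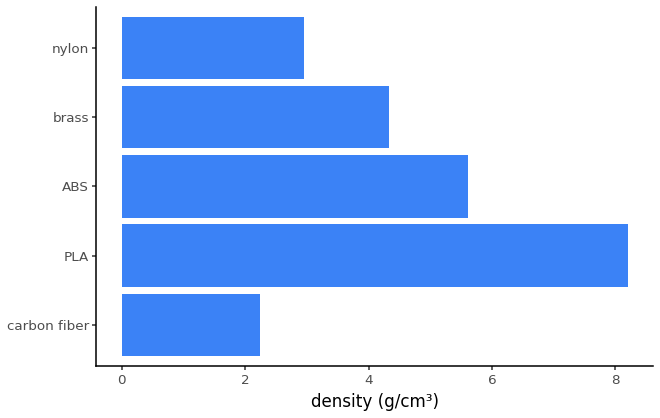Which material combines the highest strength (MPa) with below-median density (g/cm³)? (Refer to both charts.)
Chart 2 median density (g/cm³) ≈ 4; below-median materials: carbon fiber, nylon. Among those, nylon has the highest strength (MPa) (≈ 1400).

nylon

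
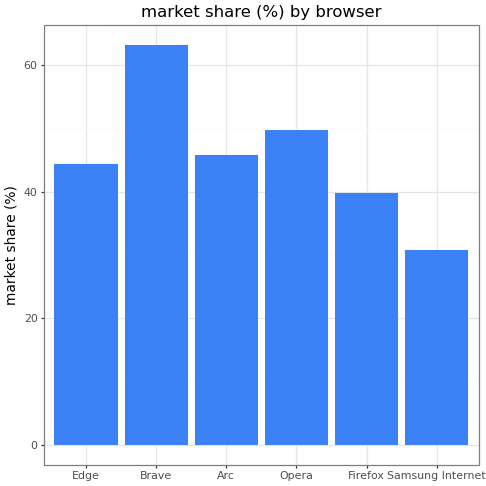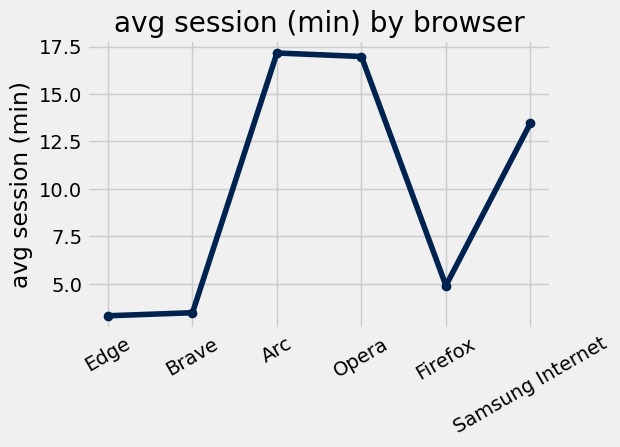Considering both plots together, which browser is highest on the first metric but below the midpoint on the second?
Chart 2 median avg session (min) ≈ 10; below-median browsers: Edge, Brave, Firefox. Among those, Brave has the highest market share (%) (≈ 60).

Brave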